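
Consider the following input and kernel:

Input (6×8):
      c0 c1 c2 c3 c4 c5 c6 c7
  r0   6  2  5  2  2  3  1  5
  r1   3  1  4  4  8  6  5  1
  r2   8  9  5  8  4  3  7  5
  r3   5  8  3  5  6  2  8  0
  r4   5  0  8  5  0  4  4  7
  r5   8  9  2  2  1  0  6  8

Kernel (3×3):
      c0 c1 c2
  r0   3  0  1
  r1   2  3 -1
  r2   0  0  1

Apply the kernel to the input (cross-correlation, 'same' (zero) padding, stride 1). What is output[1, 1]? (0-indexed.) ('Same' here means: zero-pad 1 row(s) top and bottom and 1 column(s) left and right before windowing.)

The receptive field on the zero-padded input at this output position is [6 2 5 / 3 1 4 / 8 9 5]. Elementwise product with the kernel and sum: 6·3 + 5·1 + 3·2 + 1·3 + 4·-1 + 5·1.

33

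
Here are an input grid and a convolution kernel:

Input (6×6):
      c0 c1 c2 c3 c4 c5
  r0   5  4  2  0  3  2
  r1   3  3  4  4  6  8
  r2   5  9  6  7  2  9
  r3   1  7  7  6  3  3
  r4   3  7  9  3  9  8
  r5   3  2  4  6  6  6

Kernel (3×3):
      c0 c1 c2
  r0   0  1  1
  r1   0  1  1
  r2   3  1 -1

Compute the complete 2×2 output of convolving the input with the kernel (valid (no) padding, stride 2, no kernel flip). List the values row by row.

31 36
36 39

Output[0,0]: The receptive field on the input at this output position is [5 4 2 / 3 3 4 / 5 9 6]. Elementwise product with the kernel and sum: 4·1 + 2·1 + 3·1 + 4·1 + 5·3 + 9·1 + 6·-1.
Output[0,1]: The receptive field on the input at this output position is [2 0 3 / 4 4 6 / 6 7 2]. Elementwise product with the kernel and sum: 0·1 + 3·1 + 4·1 + 6·1 + 6·3 + 7·1 + 2·-1.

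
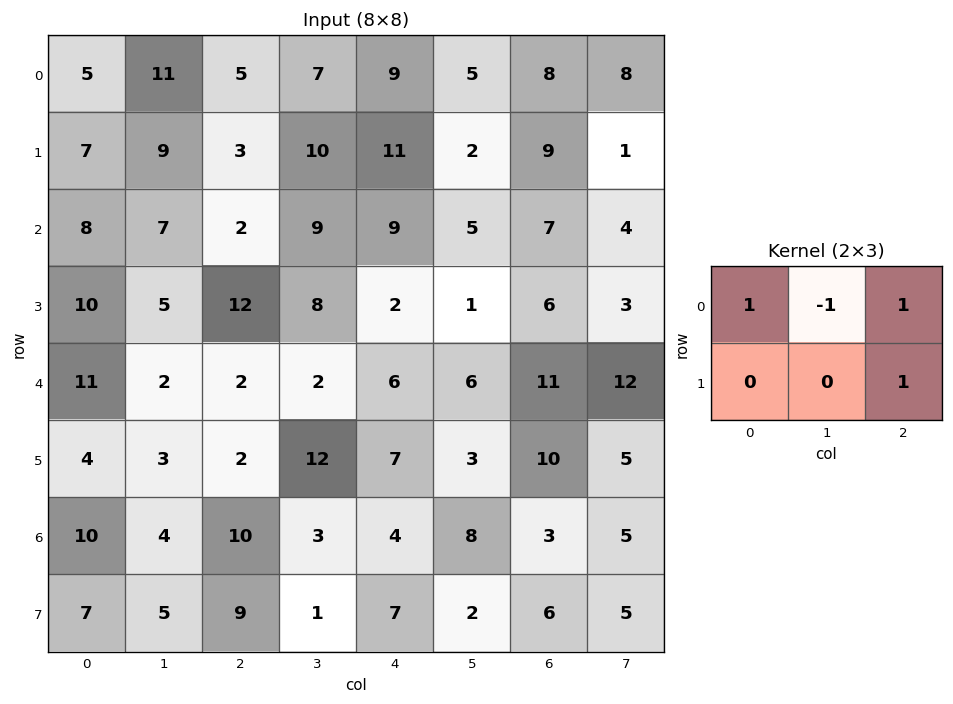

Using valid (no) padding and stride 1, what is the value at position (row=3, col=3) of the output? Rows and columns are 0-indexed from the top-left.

The receptive field on the input at this output position is [8 2 1 / 2 6 6]. Elementwise product with the kernel and sum: 8·1 + 2·-1 + 1·1 + 6·1.

13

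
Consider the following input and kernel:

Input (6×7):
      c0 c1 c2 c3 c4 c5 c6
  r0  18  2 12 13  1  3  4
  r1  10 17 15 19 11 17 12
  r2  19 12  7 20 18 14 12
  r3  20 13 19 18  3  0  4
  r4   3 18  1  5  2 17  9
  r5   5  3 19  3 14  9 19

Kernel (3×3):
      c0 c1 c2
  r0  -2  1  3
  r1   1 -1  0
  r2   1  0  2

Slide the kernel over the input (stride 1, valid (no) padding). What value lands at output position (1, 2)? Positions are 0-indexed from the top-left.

34

The receptive field on the input at this output position is [15 19 11 / 7 20 18 / 19 18 3]. Elementwise product with the kernel and sum: 15·-2 + 19·1 + 11·3 + 7·1 + 20·-1 + 19·1 + 3·2.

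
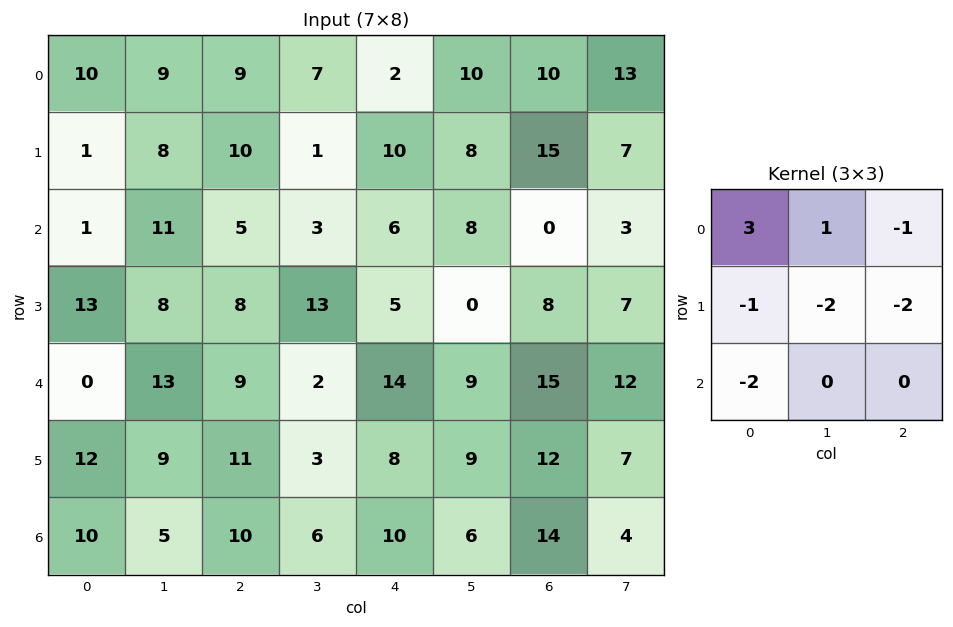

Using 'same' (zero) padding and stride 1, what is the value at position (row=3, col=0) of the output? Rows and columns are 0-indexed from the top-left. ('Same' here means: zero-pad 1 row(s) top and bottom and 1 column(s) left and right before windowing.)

-52

The receptive field on the zero-padded input at this output position is [0 1 11 / 0 13 8 / 0 0 13]. Elementwise product with the kernel and sum: 0·3 + 1·1 + 11·-1 + 0·-1 + 13·-2 + 8·-2 + 0·-2.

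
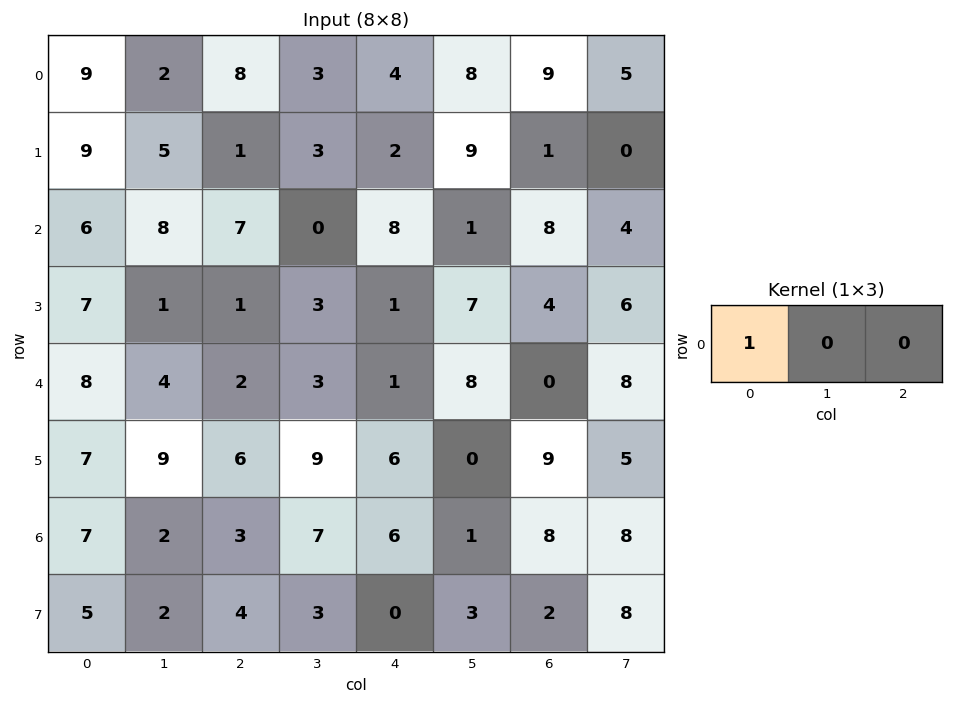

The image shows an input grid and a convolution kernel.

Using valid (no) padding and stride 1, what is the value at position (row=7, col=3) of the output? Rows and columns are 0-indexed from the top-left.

3

The receptive field on the input at this output position is [3 0 3]. Elementwise product with the kernel and sum: 3·1.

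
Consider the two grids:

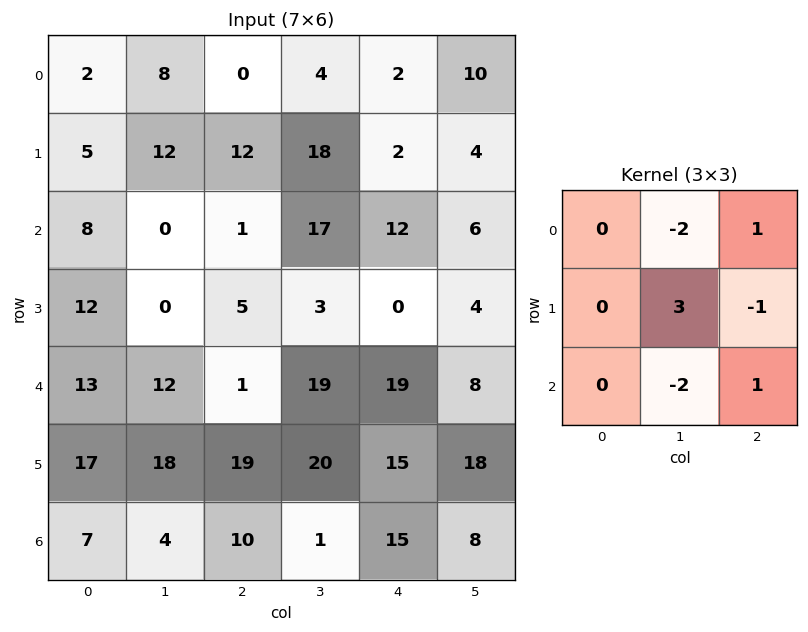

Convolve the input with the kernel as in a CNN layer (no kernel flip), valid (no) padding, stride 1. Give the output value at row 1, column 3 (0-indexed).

The receptive field on the input at this output position is [18 2 4 / 17 12 6 / 3 0 4]. Elementwise product with the kernel and sum: 2·-2 + 4·1 + 12·3 + 6·-1 + 0·-2 + 4·1.

34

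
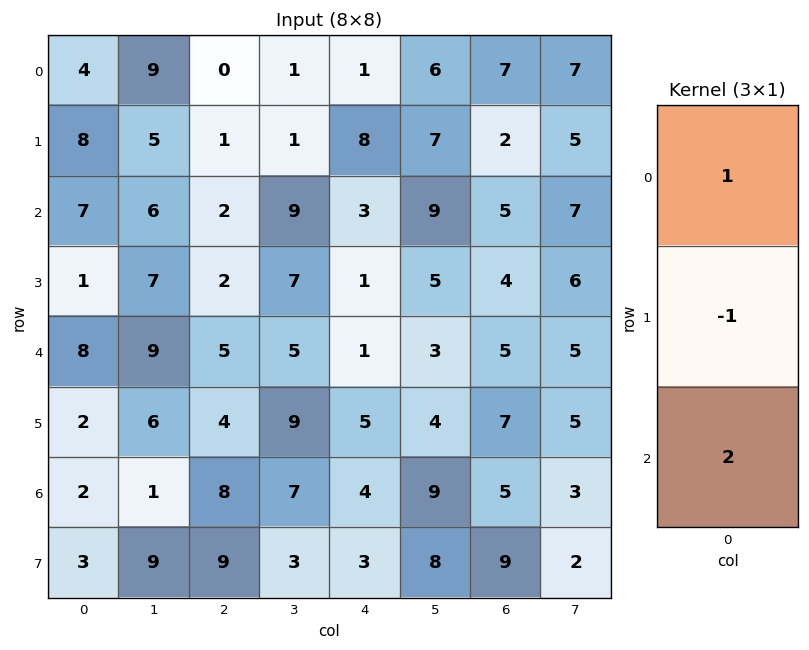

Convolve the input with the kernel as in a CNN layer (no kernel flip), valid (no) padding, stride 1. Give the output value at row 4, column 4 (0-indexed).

The receptive field on the input at this output position is [1 / 5 / 4]. Elementwise product with the kernel and sum: 1·1 + 5·-1 + 4·2.

4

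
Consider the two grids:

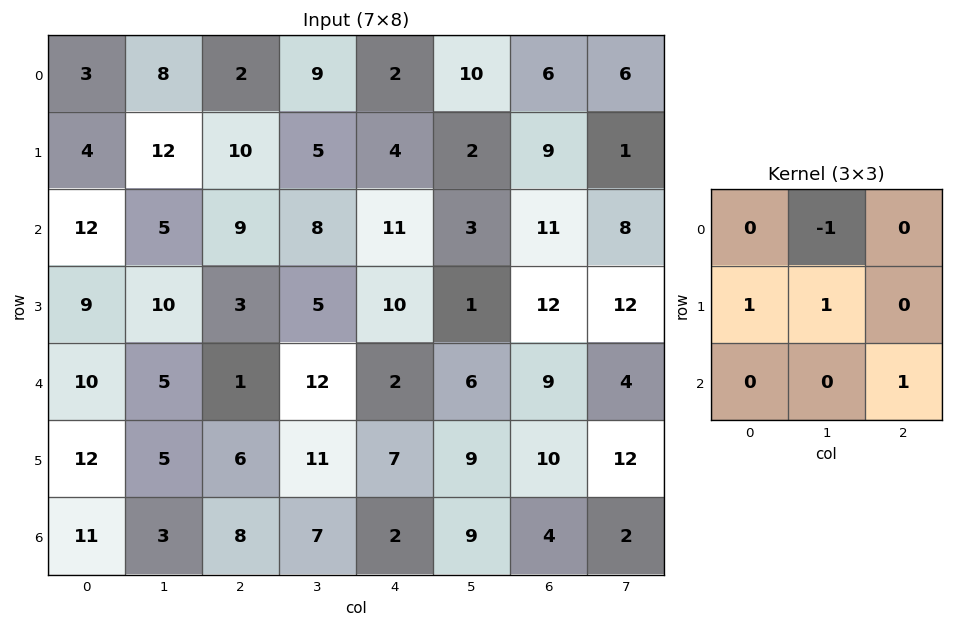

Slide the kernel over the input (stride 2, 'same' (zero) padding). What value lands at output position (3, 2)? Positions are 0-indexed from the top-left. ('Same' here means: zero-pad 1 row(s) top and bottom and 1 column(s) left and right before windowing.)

2

The receptive field on the zero-padded input at this output position is [11 7 9 / 7 2 9 / 0 0 0]. Elementwise product with the kernel and sum: 7·-1 + 7·1 + 2·1 + 0·1.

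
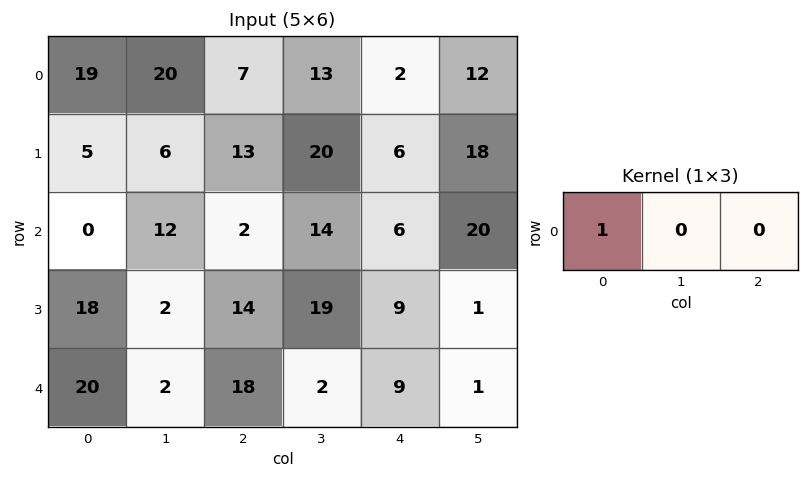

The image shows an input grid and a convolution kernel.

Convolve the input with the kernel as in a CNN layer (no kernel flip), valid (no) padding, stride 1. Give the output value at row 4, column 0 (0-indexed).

20

The receptive field on the input at this output position is [20 2 18]. Elementwise product with the kernel and sum: 20·1.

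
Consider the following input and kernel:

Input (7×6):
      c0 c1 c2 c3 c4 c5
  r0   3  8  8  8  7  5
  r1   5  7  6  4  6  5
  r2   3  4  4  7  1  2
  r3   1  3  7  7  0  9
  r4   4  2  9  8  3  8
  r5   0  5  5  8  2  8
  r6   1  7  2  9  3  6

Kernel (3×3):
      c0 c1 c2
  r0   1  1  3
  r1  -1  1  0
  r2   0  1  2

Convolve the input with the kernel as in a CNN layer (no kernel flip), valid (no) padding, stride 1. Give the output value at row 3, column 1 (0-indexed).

The receptive field on the input at this output position is [3 7 7 / 2 9 8 / 5 5 8]. Elementwise product with the kernel and sum: 3·1 + 7·1 + 7·3 + 2·-1 + 9·1 + 5·1 + 8·2.

59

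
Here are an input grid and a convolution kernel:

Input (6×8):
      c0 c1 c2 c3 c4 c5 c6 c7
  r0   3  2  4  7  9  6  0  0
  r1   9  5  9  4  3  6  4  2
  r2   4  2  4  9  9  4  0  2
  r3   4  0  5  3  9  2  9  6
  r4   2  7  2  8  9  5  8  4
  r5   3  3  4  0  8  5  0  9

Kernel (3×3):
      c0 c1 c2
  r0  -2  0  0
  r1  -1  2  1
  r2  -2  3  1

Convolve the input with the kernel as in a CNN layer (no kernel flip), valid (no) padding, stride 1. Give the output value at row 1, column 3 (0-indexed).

28

The receptive field on the input at this output position is [4 3 6 / 9 9 4 / 3 9 2]. Elementwise product with the kernel and sum: 4·-2 + 9·-1 + 9·2 + 4·1 + 3·-2 + 9·3 + 2·1.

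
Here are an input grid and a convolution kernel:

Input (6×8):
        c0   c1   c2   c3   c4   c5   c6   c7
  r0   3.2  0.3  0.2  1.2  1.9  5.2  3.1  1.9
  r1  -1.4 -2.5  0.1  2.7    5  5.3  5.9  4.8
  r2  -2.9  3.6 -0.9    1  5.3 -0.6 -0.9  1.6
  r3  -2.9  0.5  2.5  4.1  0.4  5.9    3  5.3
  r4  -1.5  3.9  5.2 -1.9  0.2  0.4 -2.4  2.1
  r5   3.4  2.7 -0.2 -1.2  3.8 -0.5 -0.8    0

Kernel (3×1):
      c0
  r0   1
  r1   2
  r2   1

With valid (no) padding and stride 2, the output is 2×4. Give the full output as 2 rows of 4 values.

-2.5 -0.5 17.2 14
-10.2 9.3 6.3 2.7

Output[0,0]: The receptive field on the input at this output position is [3.2 / -1.4 / -2.9]. Elementwise product with the kernel and sum: 3.2·1 + -1.4·2 + -2.9·1.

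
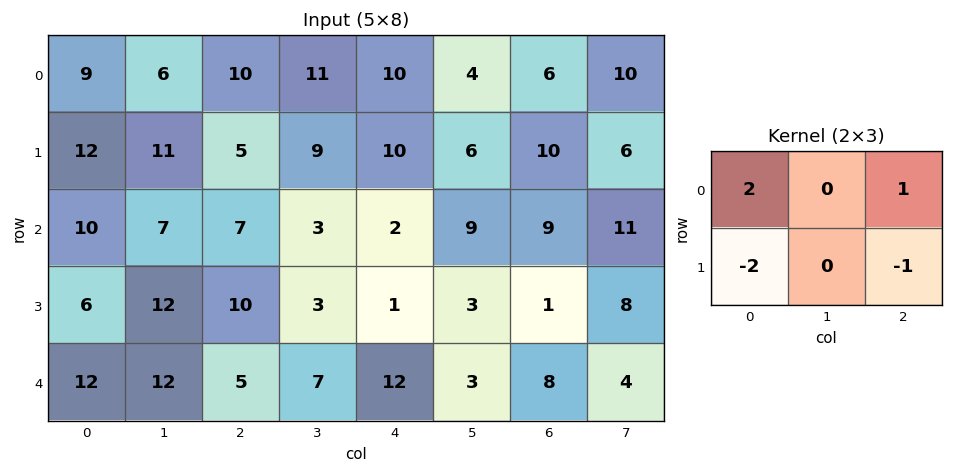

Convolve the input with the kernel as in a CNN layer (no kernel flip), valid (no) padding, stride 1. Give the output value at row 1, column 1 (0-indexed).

The receptive field on the input at this output position is [11 5 9 / 7 7 3]. Elementwise product with the kernel and sum: 11·2 + 9·1 + 7·-2 + 3·-1.

14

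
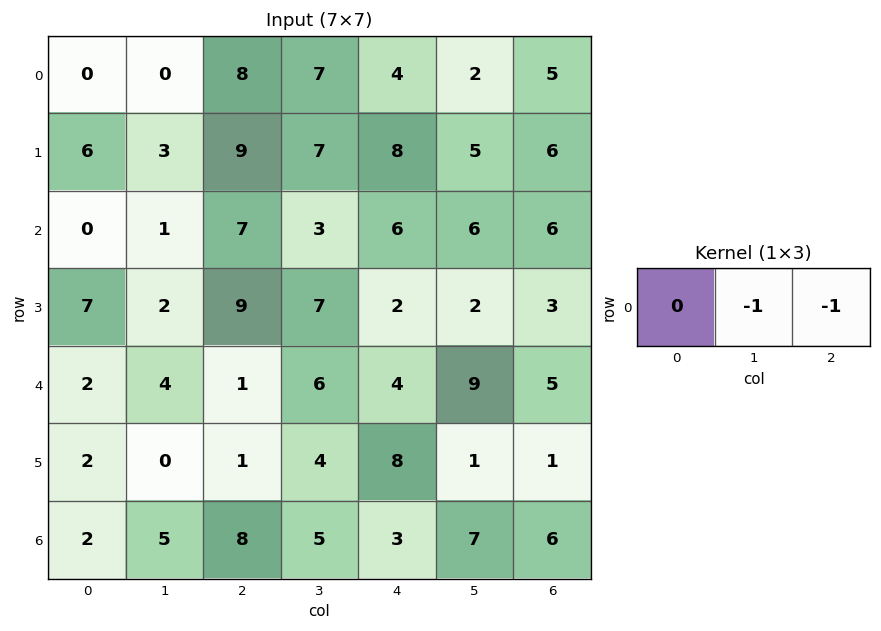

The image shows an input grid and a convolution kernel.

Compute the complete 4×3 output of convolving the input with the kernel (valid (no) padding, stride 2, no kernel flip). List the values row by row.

Output[0,0]: The receptive field on the input at this output position is [0 0 8]. Elementwise product with the kernel and sum: 0·-1 + 8·-1.

-8 -11 -7
-8 -9 -12
-5 -10 -14
-13 -8 -13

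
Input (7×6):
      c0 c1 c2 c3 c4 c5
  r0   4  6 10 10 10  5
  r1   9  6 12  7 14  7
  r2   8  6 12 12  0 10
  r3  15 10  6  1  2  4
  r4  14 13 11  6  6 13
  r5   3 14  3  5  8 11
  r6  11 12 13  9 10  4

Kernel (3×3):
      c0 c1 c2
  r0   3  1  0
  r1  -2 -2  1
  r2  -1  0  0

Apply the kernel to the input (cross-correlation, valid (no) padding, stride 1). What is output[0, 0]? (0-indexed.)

The receptive field on the input at this output position is [4 6 10 / 9 6 12 / 8 6 12]. Elementwise product with the kernel and sum: 4·3 + 6·1 + 9·-2 + 6·-2 + 12·1 + 8·-1.

-8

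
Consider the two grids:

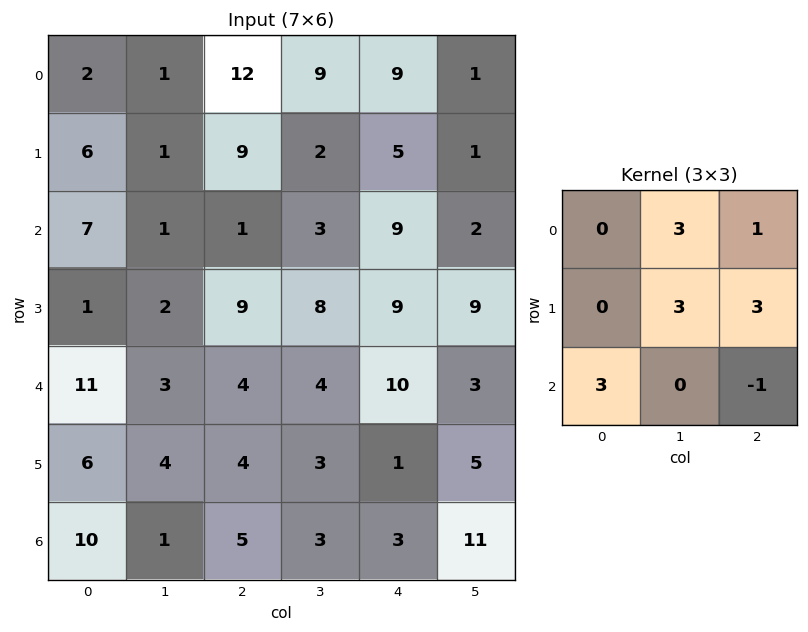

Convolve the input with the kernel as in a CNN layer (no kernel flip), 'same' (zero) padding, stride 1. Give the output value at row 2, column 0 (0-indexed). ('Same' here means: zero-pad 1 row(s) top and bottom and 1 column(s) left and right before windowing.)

41

The receptive field on the zero-padded input at this output position is [0 6 1 / 0 7 1 / 0 1 2]. Elementwise product with the kernel and sum: 6·3 + 1·1 + 7·3 + 1·3 + 0·3 + 2·-1.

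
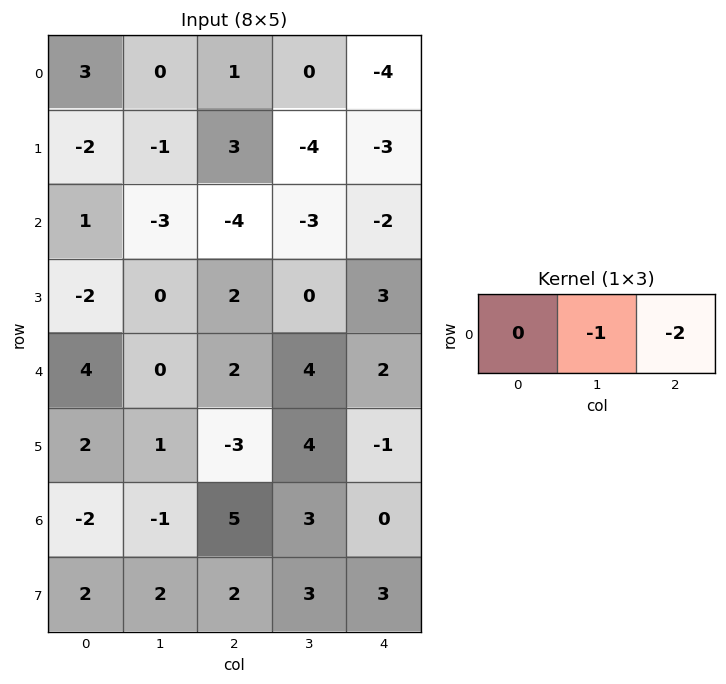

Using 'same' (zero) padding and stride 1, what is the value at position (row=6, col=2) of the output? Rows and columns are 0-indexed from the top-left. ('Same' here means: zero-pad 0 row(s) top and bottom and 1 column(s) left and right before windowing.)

The receptive field on the zero-padded input at this output position is [-1 5 3]. Elementwise product with the kernel and sum: 5·-1 + 3·-2.

-11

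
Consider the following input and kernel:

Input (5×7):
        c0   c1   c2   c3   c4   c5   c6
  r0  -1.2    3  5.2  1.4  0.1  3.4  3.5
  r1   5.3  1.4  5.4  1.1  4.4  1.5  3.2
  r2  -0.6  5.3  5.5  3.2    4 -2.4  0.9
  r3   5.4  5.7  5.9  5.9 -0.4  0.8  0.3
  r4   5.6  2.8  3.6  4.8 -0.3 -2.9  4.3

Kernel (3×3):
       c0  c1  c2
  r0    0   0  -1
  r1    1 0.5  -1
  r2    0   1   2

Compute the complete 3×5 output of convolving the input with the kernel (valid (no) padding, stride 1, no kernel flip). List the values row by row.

Output[0,0]: The receptive field on the input at this output position is [-1.2 3 5.2 / 5.3 1.4 5.4 / -0.6 5.3 5.5]. Elementwise product with the kernel and sum: 5.2·-1 + 5.3·1 + 1.4·0.5 + 5.4·-1 + 5.3·1 + 5.5·2.

11.7 13.5 12.65 -2.4 -2.15
8.65 21.45 3.8 7.3 0.1
6.85 12.75 9.45 1.2 4.5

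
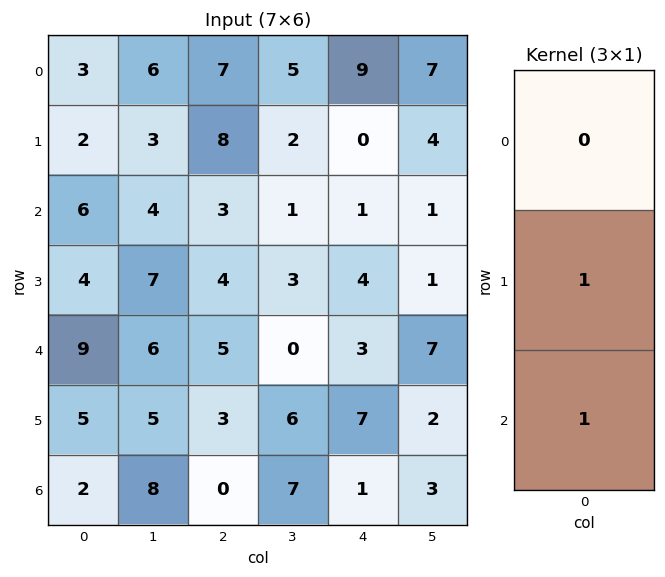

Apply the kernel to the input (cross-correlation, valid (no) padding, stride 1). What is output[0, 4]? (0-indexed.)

The receptive field on the input at this output position is [9 / 0 / 1]. Elementwise product with the kernel and sum: 0·1 + 1·1.

1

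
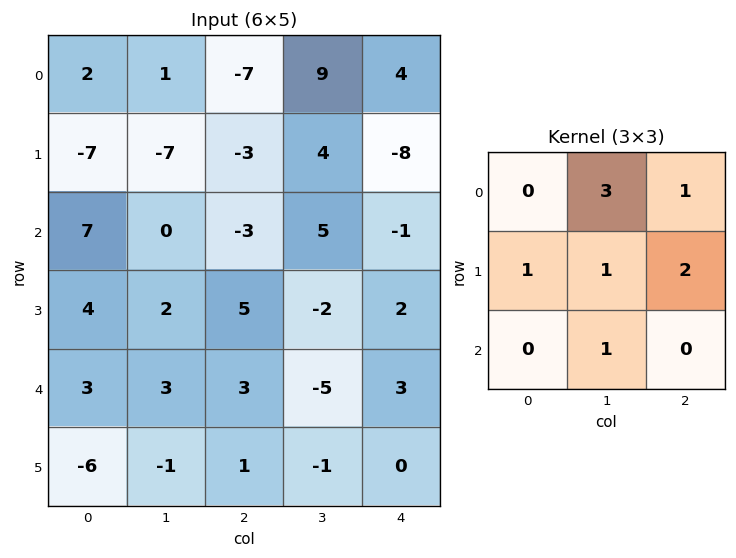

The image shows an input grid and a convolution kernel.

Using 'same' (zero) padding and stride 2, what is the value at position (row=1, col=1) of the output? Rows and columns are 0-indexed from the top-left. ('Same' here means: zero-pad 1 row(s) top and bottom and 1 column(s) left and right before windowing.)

The receptive field on the zero-padded input at this output position is [-7 -3 4 / 0 -3 5 / 2 5 -2]. Elementwise product with the kernel and sum: -3·3 + 4·1 + 0·1 + -3·1 + 5·2 + 5·1.

7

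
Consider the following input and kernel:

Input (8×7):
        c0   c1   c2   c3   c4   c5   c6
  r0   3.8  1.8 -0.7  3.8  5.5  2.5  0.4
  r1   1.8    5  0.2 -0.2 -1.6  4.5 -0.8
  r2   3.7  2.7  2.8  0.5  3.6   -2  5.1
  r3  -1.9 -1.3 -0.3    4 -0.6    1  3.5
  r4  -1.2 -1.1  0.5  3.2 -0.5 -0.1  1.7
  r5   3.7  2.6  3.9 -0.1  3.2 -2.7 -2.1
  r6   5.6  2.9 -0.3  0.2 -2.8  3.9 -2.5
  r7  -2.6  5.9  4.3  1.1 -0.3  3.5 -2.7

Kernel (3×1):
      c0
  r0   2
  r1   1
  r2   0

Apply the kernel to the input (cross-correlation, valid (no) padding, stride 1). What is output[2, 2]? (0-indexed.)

5.3

The receptive field on the input at this output position is [2.8 / -0.3 / 0.5]. Elementwise product with the kernel and sum: 2.8·2 + -0.3·1.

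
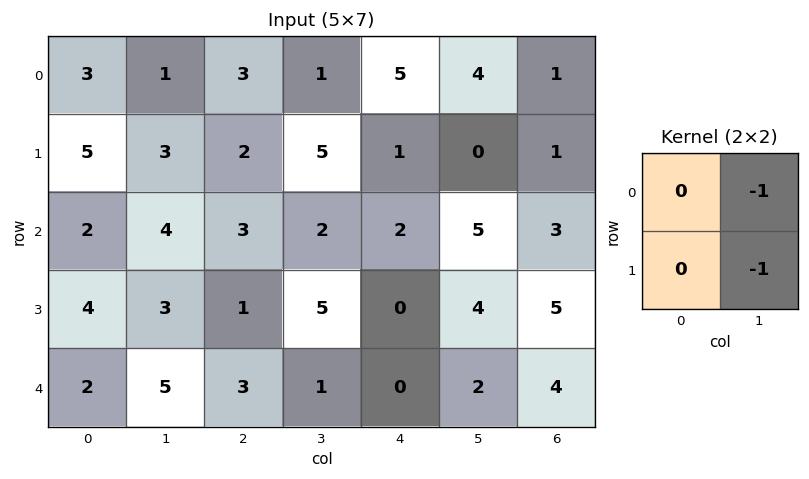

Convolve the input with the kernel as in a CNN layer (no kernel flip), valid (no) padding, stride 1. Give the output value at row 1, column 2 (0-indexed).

The receptive field on the input at this output position is [2 5 / 3 2]. Elementwise product with the kernel and sum: 5·-1 + 2·-1.

-7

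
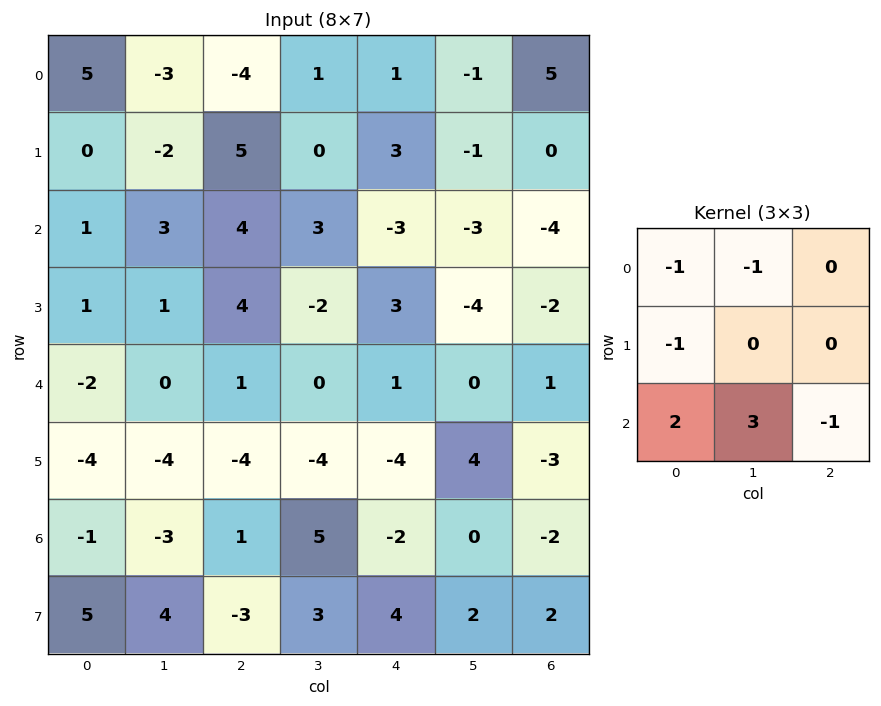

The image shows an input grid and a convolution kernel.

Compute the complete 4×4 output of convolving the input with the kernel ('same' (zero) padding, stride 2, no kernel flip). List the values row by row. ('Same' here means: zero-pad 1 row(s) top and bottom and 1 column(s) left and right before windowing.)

2 14 9 -1
2 10 3 -10
-9 -21 -25 5
15 7 19 9

Output[0,0]: The receptive field on the zero-padded input at this output position is [0 0 0 / 0 5 -3 / 0 0 -2]. Elementwise product with the kernel and sum: 0·-1 + 0·-1 + 0·-1 + 0·2 + 0·3 + -2·-1.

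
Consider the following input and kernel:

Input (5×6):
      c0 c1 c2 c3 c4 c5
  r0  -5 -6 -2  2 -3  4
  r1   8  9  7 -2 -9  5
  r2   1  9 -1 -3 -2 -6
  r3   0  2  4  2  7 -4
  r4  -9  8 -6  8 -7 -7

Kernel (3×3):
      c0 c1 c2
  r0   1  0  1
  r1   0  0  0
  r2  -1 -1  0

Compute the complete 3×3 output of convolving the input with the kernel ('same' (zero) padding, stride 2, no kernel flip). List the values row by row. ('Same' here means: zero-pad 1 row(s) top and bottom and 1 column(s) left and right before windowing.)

Output[0,0]: The receptive field on the zero-padded input at this output position is [0 0 0 / 0 -5 -6 / 0 8 9]. Elementwise product with the kernel and sum: 0·1 + 0·1 + 0·-1 + 8·-1.
Output[0,1]: The receptive field on the zero-padded input at this output position is [0 0 0 / -6 -2 2 / 9 7 -2]. Elementwise product with the kernel and sum: 0·1 + 0·1 + 9·-1 + 7·-1.

-8 -16 11
9 1 -6
2 4 -2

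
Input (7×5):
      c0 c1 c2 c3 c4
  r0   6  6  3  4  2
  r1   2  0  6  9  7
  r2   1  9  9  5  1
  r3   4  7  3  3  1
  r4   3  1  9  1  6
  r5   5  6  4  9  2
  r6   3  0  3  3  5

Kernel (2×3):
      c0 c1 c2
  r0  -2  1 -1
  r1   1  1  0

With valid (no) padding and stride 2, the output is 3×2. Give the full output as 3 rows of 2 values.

Output[0,0]: The receptive field on the input at this output position is [6 6 3 / 2 0 6]. Elementwise product with the kernel and sum: 6·-2 + 6·1 + 3·-1 + 2·1 + 0·1.
Output[0,1]: The receptive field on the input at this output position is [3 4 2 / 6 9 7]. Elementwise product with the kernel and sum: 3·-2 + 4·1 + 2·-1 + 6·1 + 9·1.

-7 11
9 -8
-3 -10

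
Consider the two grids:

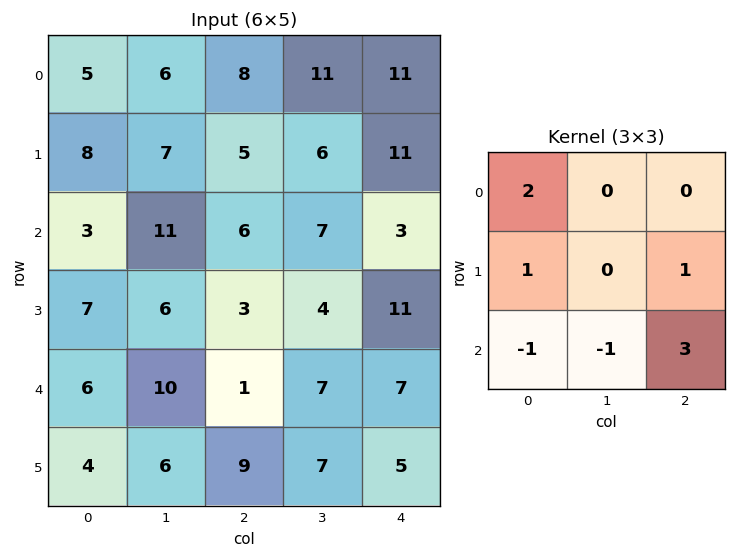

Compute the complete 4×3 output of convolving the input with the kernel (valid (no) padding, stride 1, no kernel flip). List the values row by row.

Output[0,0]: The receptive field on the input at this output position is [5 6 8 / 8 7 5 / 3 11 6]. Elementwise product with the kernel and sum: 5·2 + 8·1 + 5·1 + 3·-1 + 11·-1 + 6·3.
Output[0,1]: The receptive field on the input at this output position is [6 8 11 / 7 5 6 / 11 6 7]. Elementwise product with the kernel and sum: 6·2 + 7·1 + 6·1 + 11·-1 + 6·-1 + 7·3.

27 29 28
21 35 45
3 42 39
38 35 13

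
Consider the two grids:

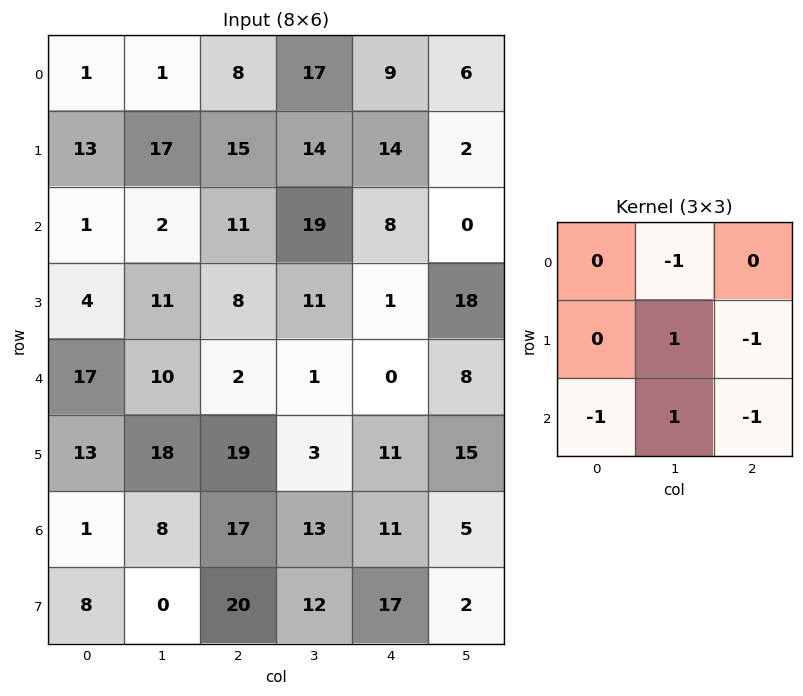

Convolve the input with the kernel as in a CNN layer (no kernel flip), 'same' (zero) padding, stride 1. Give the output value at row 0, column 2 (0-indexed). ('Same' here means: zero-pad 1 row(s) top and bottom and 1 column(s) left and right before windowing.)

The receptive field on the zero-padded input at this output position is [0 0 0 / 1 8 17 / 17 15 14]. Elementwise product with the kernel and sum: 0·-1 + 8·1 + 17·-1 + 17·-1 + 15·1 + 14·-1.

-25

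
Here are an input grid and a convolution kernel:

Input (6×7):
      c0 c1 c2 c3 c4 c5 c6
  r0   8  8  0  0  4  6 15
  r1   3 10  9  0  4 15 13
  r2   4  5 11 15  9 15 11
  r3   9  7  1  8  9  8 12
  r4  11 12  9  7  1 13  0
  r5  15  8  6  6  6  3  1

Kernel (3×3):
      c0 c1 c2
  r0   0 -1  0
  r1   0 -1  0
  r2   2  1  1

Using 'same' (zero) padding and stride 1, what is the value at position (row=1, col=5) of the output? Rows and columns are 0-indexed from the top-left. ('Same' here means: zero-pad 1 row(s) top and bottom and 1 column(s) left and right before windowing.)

The receptive field on the zero-padded input at this output position is [4 6 15 / 4 15 13 / 9 15 11]. Elementwise product with the kernel and sum: 6·-1 + 15·-1 + 9·2 + 15·1 + 11·1.

23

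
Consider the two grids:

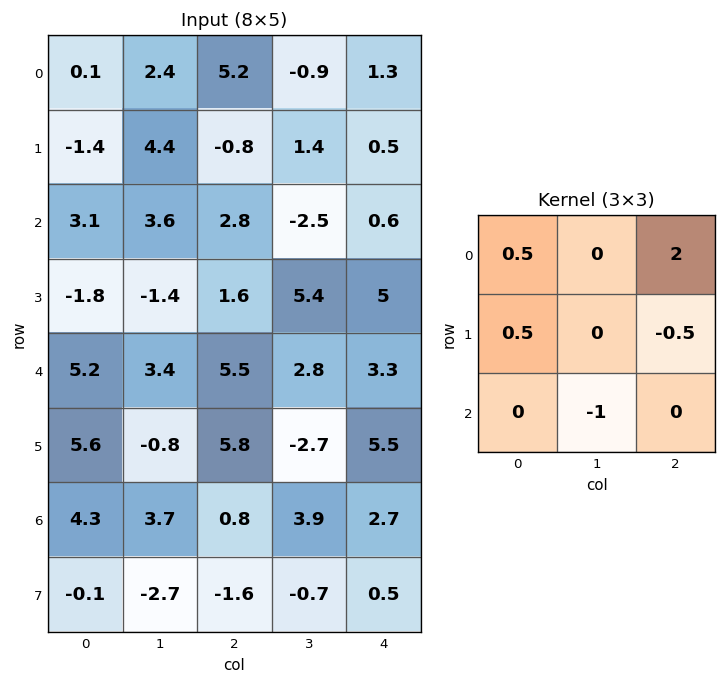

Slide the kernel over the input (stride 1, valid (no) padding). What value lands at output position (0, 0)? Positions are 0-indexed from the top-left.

6.55

The receptive field on the input at this output position is [0.1 2.4 5.2 / -1.4 4.4 -0.8 / 3.1 3.6 2.8]. Elementwise product with the kernel and sum: 0.1·0.5 + 5.2·2 + -1.4·0.5 + -0.8·-0.5 + 3.6·-1.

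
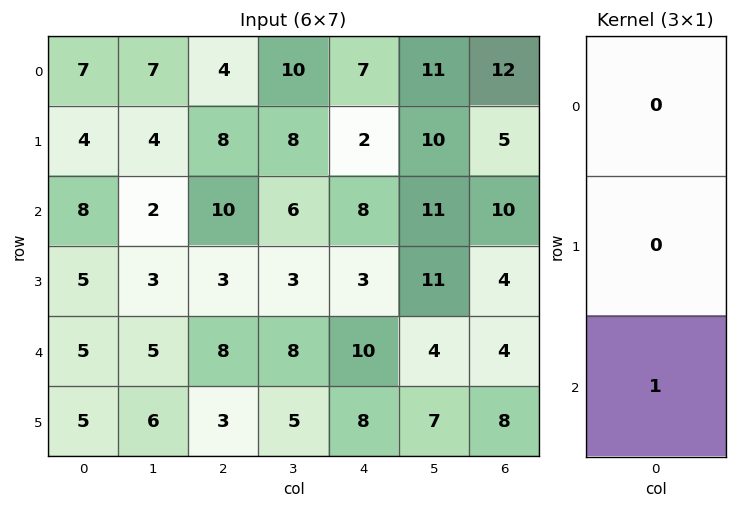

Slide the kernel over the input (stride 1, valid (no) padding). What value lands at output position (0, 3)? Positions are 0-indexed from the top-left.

The receptive field on the input at this output position is [10 / 8 / 6]. Elementwise product with the kernel and sum: 6·1.

6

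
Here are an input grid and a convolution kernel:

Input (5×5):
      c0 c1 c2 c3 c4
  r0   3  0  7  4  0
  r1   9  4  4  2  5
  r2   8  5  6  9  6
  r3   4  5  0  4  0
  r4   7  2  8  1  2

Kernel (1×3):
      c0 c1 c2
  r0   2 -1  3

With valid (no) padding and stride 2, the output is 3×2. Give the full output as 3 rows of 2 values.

27 10
29 21
36 21

Output[0,0]: The receptive field on the input at this output position is [3 0 7]. Elementwise product with the kernel and sum: 3·2 + 0·-1 + 7·3.
Output[0,1]: The receptive field on the input at this output position is [7 4 0]. Elementwise product with the kernel and sum: 7·2 + 4·-1 + 0·3.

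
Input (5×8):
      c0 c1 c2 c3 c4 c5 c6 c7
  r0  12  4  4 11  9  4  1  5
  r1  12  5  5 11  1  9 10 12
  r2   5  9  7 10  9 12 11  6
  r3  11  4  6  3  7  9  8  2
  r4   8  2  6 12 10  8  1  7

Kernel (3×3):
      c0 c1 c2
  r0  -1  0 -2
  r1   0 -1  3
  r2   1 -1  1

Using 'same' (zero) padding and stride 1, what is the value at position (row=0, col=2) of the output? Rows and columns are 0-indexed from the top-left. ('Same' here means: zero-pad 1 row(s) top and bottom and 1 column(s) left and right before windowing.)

The receptive field on the zero-padded input at this output position is [0 0 0 / 4 4 11 / 5 5 11]. Elementwise product with the kernel and sum: 0·-1 + 0·-2 + 4·-1 + 11·3 + 5·1 + 5·-1 + 11·1.

40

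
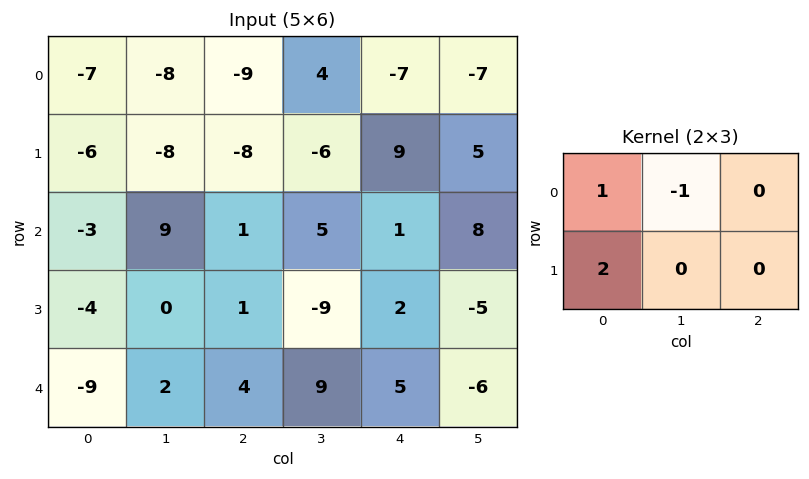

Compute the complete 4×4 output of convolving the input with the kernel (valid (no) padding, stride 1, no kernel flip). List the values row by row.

-11 -15 -29 -1
-4 18 0 -5
-20 8 -2 -14
-22 3 18 7

Output[0,0]: The receptive field on the input at this output position is [-7 -8 -9 / -6 -8 -8]. Elementwise product with the kernel and sum: -7·1 + -8·-1 + -6·2.
Output[0,1]: The receptive field on the input at this output position is [-8 -9 4 / -8 -8 -6]. Elementwise product with the kernel and sum: -8·1 + -9·-1 + -8·2.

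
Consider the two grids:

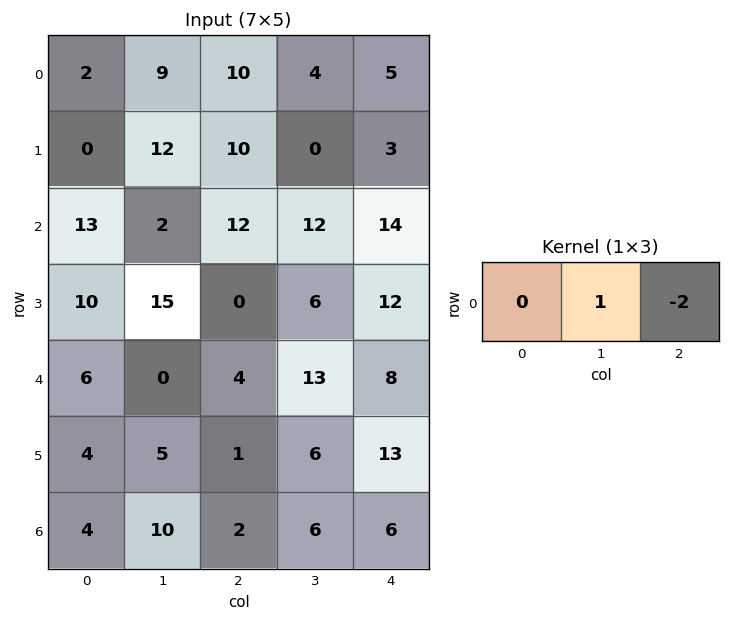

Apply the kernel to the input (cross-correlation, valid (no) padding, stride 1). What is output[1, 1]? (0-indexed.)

10

The receptive field on the input at this output position is [12 10 0]. Elementwise product with the kernel and sum: 10·1 + 0·-2.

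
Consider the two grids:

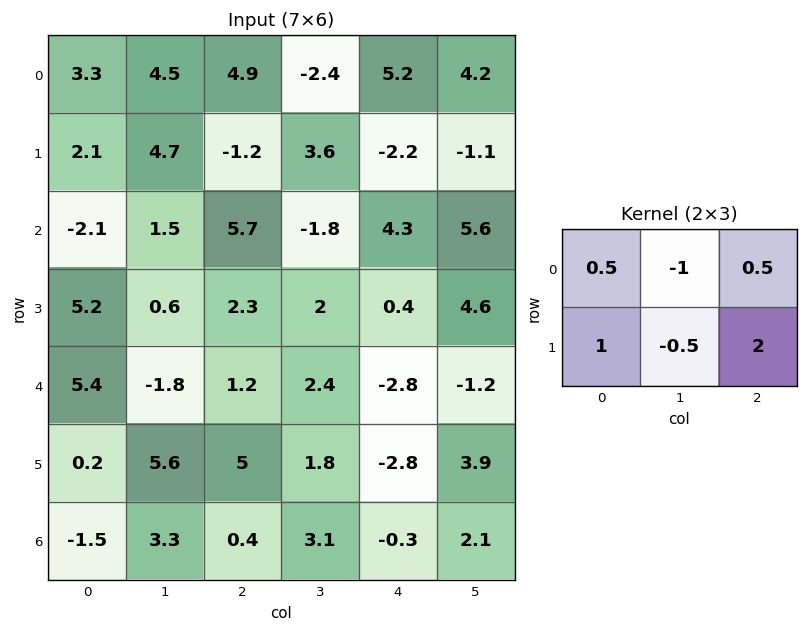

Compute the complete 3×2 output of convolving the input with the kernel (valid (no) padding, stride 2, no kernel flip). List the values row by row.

Output[0,0]: The receptive field on the input at this output position is [3.3 4.5 4.9 / 2.1 4.7 -1.2]. Elementwise product with the kernel and sum: 3.3·0.5 + 4.5·-1 + 4.9·0.5 + 2.1·1 + 4.7·-0.5 + -1.2·2.
Output[0,1]: The receptive field on the input at this output position is [4.9 -2.4 5.2 / -1.2 3.6 -2.2]. Elementwise product with the kernel and sum: 4.9·0.5 + -2.4·-1 + 5.2·0.5 + -1.2·1 + 3.6·-0.5 + -2.2·2.

-3.05 0.05
9.8 8.9
12.5 -4.7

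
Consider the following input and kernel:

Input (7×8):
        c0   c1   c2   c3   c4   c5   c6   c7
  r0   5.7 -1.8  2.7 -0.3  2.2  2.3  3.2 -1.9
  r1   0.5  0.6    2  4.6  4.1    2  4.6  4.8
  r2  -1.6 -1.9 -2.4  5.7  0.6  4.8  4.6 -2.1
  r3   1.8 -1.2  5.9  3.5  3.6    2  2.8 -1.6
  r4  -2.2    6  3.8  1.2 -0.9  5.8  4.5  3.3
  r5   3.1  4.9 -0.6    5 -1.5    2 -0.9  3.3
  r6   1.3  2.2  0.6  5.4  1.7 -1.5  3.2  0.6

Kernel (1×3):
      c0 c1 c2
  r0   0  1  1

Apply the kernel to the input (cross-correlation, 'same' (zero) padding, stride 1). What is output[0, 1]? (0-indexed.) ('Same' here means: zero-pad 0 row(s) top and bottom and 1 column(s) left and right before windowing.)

0.9

The receptive field on the zero-padded input at this output position is [5.7 -1.8 2.7]. Elementwise product with the kernel and sum: -1.8·1 + 2.7·1.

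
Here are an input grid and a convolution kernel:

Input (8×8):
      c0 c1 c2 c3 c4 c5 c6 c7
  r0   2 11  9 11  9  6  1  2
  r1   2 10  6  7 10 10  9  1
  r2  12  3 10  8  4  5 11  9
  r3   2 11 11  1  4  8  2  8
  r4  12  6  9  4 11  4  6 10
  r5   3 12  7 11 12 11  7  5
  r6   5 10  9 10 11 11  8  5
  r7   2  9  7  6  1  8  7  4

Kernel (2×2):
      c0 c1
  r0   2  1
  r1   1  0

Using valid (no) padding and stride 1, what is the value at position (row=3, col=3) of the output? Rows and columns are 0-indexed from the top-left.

The receptive field on the input at this output position is [1 4 / 4 11]. Elementwise product with the kernel and sum: 1·2 + 4·1 + 4·1.

10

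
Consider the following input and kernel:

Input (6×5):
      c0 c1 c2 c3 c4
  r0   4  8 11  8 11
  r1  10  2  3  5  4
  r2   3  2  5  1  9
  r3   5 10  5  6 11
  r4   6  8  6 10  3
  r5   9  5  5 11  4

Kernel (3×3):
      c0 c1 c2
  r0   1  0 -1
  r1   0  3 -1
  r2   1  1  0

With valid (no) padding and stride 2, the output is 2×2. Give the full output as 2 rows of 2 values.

1 17
37 19

Output[0,0]: The receptive field on the input at this output position is [4 8 11 / 10 2 3 / 3 2 5]. Elementwise product with the kernel and sum: 4·1 + 11·-1 + 2·3 + 3·-1 + 3·1 + 2·1.
Output[0,1]: The receptive field on the input at this output position is [11 8 11 / 3 5 4 / 5 1 9]. Elementwise product with the kernel and sum: 11·1 + 11·-1 + 5·3 + 4·-1 + 5·1 + 1·1.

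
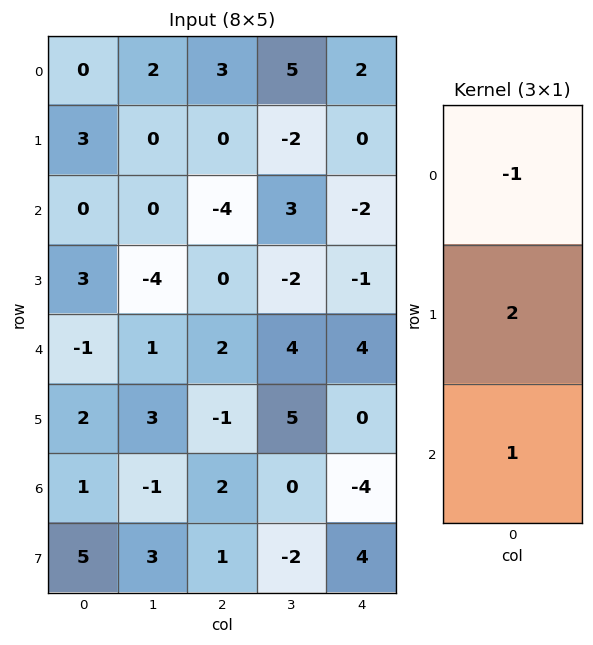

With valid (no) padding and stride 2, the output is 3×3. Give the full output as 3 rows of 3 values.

6 -7 -4
5 6 4
6 -2 -8

Output[0,0]: The receptive field on the input at this output position is [0 / 3 / 0]. Elementwise product with the kernel and sum: 0·-1 + 3·2 + 0·1.
Output[0,1]: The receptive field on the input at this output position is [3 / 0 / -4]. Elementwise product with the kernel and sum: 3·-1 + 0·2 + -4·1.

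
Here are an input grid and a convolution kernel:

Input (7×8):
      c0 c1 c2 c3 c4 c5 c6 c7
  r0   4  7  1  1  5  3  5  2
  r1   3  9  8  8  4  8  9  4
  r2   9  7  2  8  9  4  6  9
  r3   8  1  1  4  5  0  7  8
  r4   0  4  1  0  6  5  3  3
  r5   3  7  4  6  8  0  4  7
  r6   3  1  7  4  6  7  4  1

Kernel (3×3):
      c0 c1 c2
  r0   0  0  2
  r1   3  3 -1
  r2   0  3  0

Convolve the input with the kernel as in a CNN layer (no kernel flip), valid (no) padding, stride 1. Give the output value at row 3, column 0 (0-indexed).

34

The receptive field on the input at this output position is [8 1 1 / 0 4 1 / 3 7 4]. Elementwise product with the kernel and sum: 1·2 + 0·3 + 4·3 + 1·-1 + 7·3.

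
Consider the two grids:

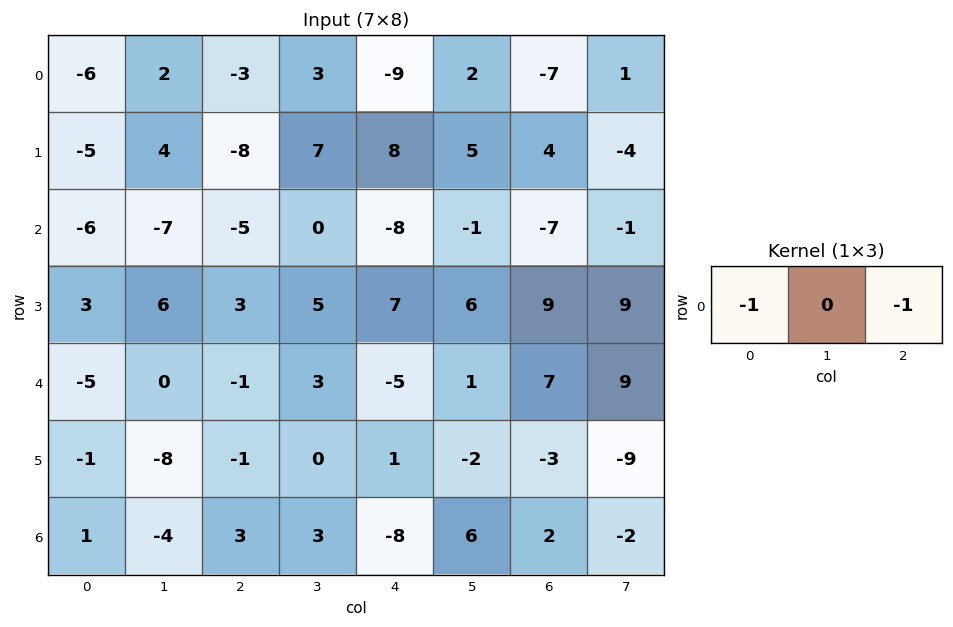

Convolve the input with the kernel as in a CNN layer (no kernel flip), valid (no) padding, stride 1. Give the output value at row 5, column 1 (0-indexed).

The receptive field on the input at this output position is [-8 -1 0]. Elementwise product with the kernel and sum: -8·-1 + 0·-1.

8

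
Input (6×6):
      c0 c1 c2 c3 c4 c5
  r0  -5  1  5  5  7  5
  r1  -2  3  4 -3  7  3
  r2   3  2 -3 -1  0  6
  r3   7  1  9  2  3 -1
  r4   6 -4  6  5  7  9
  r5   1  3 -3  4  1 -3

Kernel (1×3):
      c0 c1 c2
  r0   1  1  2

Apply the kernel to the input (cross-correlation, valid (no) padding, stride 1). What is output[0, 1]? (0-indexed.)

16

The receptive field on the input at this output position is [1 5 5]. Elementwise product with the kernel and sum: 1·1 + 5·1 + 5·2.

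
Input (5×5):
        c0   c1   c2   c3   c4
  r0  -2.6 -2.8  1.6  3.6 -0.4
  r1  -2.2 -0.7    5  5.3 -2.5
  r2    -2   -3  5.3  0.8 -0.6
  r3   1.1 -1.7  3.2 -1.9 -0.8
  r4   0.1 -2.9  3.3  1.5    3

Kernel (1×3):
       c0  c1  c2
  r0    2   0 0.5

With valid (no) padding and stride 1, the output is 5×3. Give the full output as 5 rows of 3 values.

Output[0,0]: The receptive field on the input at this output position is [-2.6 -2.8 1.6]. Elementwise product with the kernel and sum: -2.6·2 + 1.6·0.5.
Output[0,1]: The receptive field on the input at this output position is [-2.8 1.6 3.6]. Elementwise product with the kernel and sum: -2.8·2 + 3.6·0.5.

-4.4 -3.8 3
-1.9 1.25 8.75
-1.35 -5.6 10.3
3.8 -4.35 6
1.85 -5.05 8.1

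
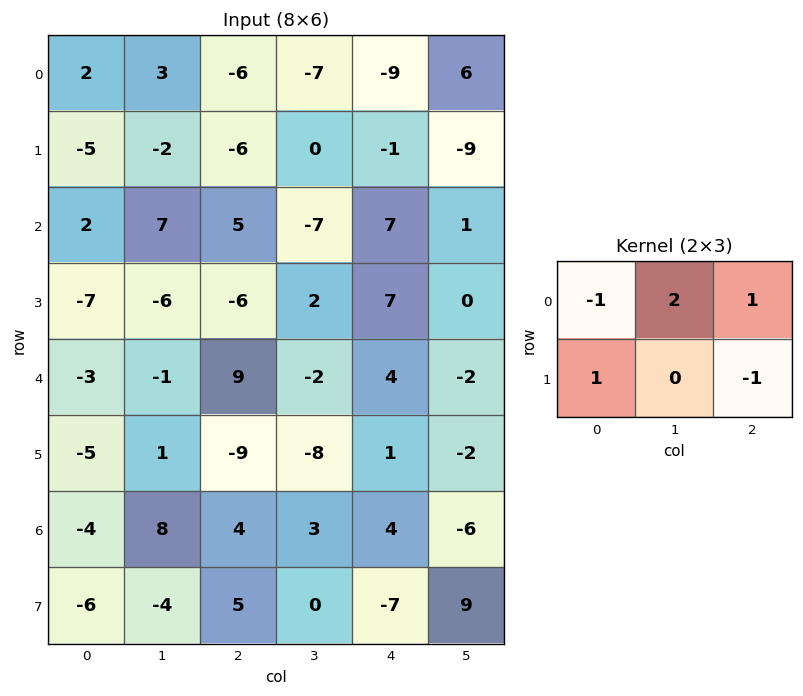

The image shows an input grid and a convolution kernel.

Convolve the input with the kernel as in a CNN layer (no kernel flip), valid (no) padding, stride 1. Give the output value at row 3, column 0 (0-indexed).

The receptive field on the input at this output position is [-7 -6 -6 / -3 -1 9]. Elementwise product with the kernel and sum: -7·-1 + -6·2 + -6·1 + -3·1 + 9·-1.

-23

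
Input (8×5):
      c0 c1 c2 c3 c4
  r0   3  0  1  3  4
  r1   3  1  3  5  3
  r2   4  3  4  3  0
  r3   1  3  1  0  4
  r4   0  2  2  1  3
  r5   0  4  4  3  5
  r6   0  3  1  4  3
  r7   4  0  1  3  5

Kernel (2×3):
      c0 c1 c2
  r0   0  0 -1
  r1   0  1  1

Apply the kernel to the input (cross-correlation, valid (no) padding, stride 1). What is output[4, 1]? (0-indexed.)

The receptive field on the input at this output position is [2 2 1 / 4 4 3]. Elementwise product with the kernel and sum: 1·-1 + 4·1 + 3·1.

6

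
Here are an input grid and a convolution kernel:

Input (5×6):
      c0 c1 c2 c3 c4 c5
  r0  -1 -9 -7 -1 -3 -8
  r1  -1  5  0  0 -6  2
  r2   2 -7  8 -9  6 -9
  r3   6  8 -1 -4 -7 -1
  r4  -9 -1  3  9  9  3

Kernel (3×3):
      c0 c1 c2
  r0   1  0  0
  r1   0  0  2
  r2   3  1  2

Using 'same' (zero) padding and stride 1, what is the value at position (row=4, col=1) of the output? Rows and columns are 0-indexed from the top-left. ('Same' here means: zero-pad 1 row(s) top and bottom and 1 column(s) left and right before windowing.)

The receptive field on the zero-padded input at this output position is [6 8 -1 / -9 -1 3 / 0 0 0]. Elementwise product with the kernel and sum: 6·1 + 3·2 + 0·3 + 0·1 + 0·2.

12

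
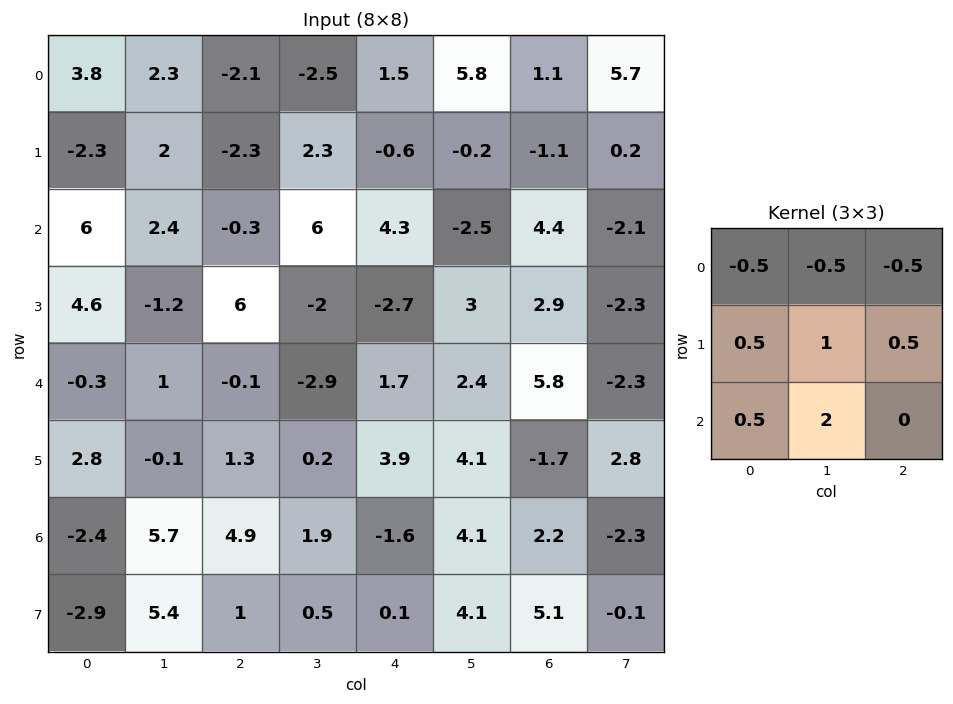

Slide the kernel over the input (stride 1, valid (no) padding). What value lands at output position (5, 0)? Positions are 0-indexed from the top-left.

The receptive field on the input at this output position is [2.8 -0.1 1.3 / -2.4 5.7 4.9 / -2.9 5.4 1]. Elementwise product with the kernel and sum: 2.8·-0.5 + -0.1·-0.5 + 1.3·-0.5 + -2.4·0.5 + 5.7·1 + 4.9·0.5 + -2.9·0.5 + 5.4·2.

14.3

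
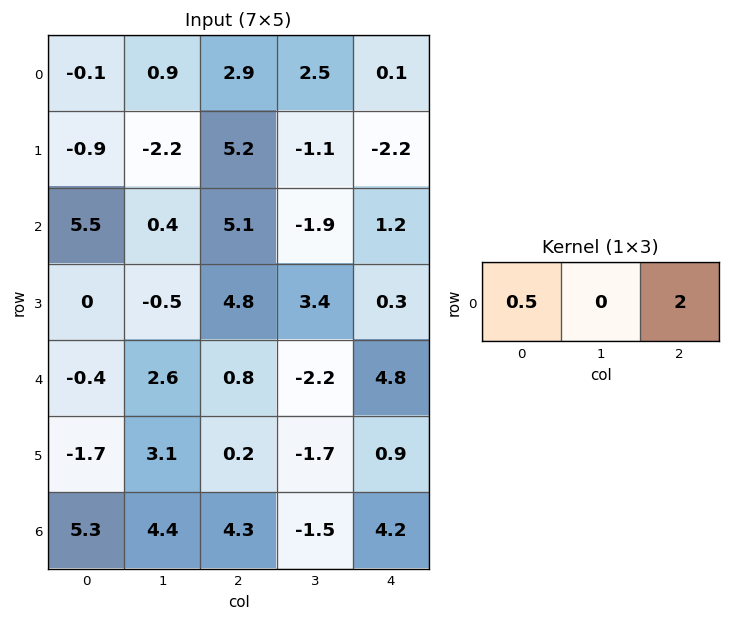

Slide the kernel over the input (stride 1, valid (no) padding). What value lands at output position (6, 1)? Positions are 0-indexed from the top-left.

The receptive field on the input at this output position is [4.4 4.3 -1.5]. Elementwise product with the kernel and sum: 4.4·0.5 + -1.5·2.

-0.8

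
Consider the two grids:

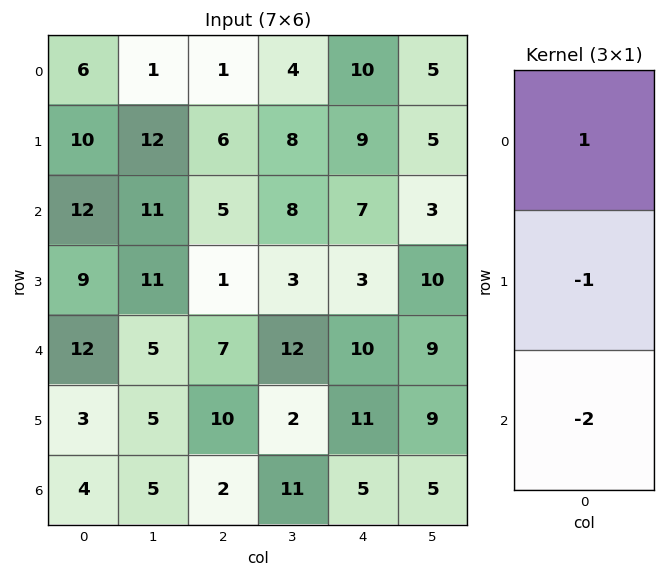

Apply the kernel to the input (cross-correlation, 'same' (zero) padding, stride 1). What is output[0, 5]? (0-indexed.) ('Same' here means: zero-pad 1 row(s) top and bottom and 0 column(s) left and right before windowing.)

-15

The receptive field on the zero-padded input at this output position is [0 / 5 / 5]. Elementwise product with the kernel and sum: 0·1 + 5·-1 + 5·-2.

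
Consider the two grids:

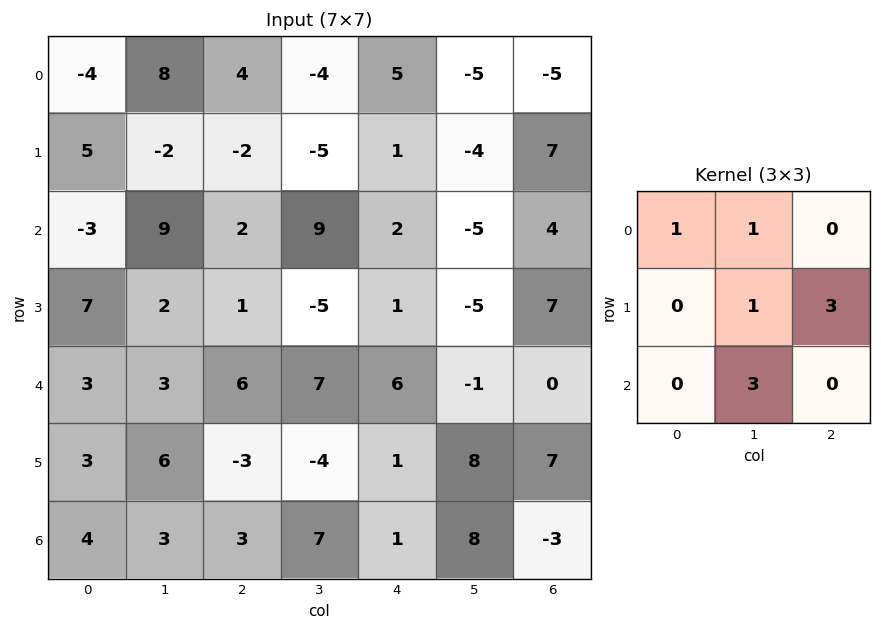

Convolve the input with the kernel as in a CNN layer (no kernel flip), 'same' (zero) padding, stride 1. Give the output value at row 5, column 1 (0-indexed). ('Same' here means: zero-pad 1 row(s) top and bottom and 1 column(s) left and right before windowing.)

The receptive field on the zero-padded input at this output position is [3 3 6 / 3 6 -3 / 4 3 3]. Elementwise product with the kernel and sum: 3·1 + 3·1 + 6·1 + -3·3 + 3·3.

12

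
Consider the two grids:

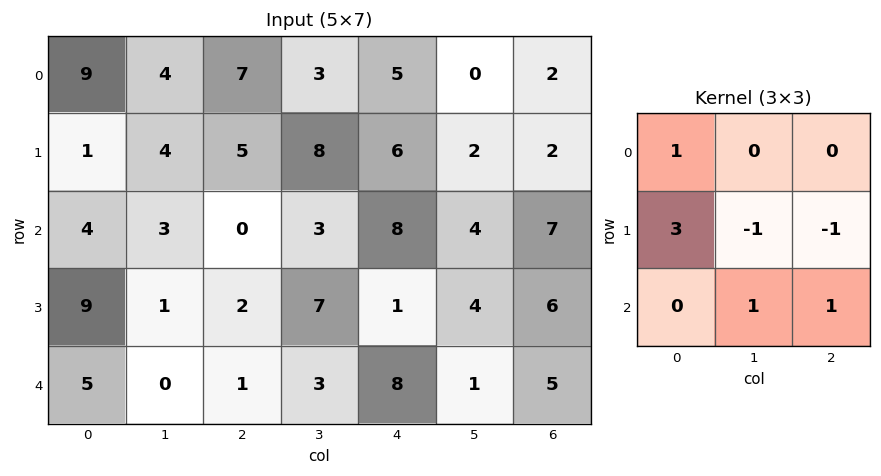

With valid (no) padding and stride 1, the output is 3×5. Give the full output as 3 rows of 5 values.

Output[0,0]: The receptive field on the input at this output position is [9 4 7 / 1 4 5 / 4 3 0]. Elementwise product with the kernel and sum: 9·1 + 1·3 + 4·-1 + 5·-1 + 3·1 + 0·1.

6 6 19 31 30
13 19 2 10 29
29 1 9 28 7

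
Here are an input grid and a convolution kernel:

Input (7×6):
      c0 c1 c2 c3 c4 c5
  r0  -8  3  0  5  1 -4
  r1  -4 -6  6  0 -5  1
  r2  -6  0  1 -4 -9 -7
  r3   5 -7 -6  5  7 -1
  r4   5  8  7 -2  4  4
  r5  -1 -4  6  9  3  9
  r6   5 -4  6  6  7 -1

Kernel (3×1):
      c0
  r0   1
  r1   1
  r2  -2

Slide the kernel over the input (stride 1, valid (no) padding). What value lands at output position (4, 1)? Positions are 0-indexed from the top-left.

The receptive field on the input at this output position is [8 / -4 / -4]. Elementwise product with the kernel and sum: 8·1 + -4·1 + -4·-2.

12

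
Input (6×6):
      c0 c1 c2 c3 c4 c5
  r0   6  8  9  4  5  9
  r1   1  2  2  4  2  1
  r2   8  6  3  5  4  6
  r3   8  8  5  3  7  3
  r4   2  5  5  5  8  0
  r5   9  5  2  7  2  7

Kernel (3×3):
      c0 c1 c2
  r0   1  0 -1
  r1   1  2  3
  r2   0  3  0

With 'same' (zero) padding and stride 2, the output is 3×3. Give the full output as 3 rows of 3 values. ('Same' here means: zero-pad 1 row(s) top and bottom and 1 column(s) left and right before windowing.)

Output[0,0]: The receptive field on the zero-padded input at this output position is [0 0 0 / 0 6 8 / 0 1 2]. Elementwise product with the kernel and sum: 0·1 + 0·-1 + 0·1 + 6·2 + 8·3 + 1·3.

39 44 47
56 40 55
38 41 27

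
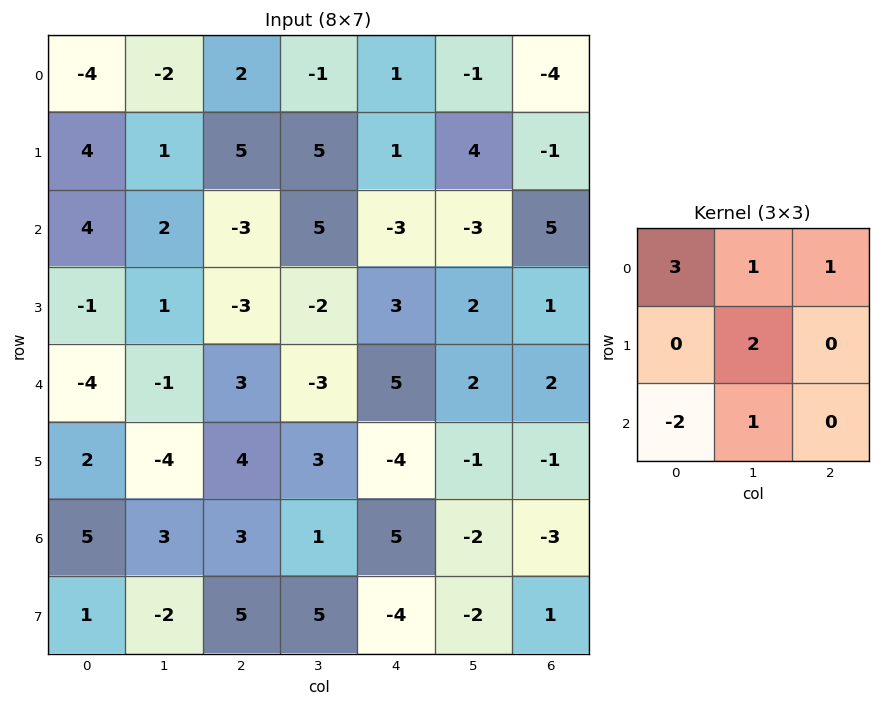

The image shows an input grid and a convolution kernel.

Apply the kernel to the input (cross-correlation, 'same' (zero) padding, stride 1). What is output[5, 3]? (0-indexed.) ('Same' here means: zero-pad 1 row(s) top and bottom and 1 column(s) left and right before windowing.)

The receptive field on the zero-padded input at this output position is [3 -3 5 / 4 3 -4 / 3 1 5]. Elementwise product with the kernel and sum: 3·3 + -3·1 + 5·1 + 3·2 + 3·-2 + 1·1.

12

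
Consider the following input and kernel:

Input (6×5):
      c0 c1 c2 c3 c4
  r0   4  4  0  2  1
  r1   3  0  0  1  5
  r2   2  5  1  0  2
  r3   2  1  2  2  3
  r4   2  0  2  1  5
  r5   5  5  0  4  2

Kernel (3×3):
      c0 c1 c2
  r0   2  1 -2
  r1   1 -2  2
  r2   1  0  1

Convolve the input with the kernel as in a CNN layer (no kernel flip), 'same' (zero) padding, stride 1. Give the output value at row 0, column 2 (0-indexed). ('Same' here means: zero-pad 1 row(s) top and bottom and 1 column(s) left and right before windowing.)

9

The receptive field on the zero-padded input at this output position is [0 0 0 / 4 0 2 / 0 0 1]. Elementwise product with the kernel and sum: 0·2 + 0·1 + 0·-2 + 4·1 + 0·-2 + 2·2 + 0·1 + 1·1.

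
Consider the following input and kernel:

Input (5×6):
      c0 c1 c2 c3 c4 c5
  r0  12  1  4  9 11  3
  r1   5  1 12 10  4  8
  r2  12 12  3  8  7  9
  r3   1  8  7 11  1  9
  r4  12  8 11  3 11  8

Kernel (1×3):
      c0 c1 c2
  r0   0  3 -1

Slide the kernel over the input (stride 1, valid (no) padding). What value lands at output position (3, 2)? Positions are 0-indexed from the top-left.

32

The receptive field on the input at this output position is [7 11 1]. Elementwise product with the kernel and sum: 11·3 + 1·-1.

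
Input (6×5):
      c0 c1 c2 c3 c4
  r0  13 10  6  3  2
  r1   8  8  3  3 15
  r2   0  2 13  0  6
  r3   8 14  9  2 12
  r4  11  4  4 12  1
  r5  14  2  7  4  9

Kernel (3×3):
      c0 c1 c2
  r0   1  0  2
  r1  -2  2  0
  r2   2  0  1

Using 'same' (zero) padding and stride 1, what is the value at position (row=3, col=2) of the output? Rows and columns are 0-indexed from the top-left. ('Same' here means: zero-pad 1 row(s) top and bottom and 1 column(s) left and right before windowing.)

12

The receptive field on the zero-padded input at this output position is [2 13 0 / 14 9 2 / 4 4 12]. Elementwise product with the kernel and sum: 2·1 + 0·2 + 14·-2 + 9·2 + 4·2 + 12·1.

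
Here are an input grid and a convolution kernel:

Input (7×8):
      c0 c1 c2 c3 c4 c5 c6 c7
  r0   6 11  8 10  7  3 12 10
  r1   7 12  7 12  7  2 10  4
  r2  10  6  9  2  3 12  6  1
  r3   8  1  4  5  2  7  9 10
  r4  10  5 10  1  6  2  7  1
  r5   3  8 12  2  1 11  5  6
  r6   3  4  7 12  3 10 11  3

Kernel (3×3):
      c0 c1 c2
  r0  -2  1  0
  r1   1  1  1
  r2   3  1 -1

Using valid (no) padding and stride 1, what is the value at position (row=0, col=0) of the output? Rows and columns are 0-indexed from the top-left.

The receptive field on the input at this output position is [6 11 8 / 7 12 7 / 10 6 9]. Elementwise product with the kernel and sum: 6·-2 + 11·1 + 7·1 + 12·1 + 7·1 + 10·3 + 6·1 + 9·-1.

52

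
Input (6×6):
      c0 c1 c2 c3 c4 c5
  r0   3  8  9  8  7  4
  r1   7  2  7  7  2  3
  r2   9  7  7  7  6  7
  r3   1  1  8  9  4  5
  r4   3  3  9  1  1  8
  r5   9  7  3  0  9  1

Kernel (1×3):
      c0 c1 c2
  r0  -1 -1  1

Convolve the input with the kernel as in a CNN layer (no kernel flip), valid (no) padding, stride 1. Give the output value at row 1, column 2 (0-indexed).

The receptive field on the input at this output position is [7 7 2]. Elementwise product with the kernel and sum: 7·-1 + 7·-1 + 2·1.

-12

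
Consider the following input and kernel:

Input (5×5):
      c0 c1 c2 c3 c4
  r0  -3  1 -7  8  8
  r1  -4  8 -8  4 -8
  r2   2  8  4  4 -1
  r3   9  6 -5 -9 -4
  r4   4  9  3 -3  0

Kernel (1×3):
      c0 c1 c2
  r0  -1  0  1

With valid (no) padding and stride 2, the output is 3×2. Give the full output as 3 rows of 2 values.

-4 15
2 -5
-1 -3

Output[0,0]: The receptive field on the input at this output position is [-3 1 -7]. Elementwise product with the kernel and sum: -3·-1 + -7·1.
Output[0,1]: The receptive field on the input at this output position is [-7 8 8]. Elementwise product with the kernel and sum: -7·-1 + 8·1.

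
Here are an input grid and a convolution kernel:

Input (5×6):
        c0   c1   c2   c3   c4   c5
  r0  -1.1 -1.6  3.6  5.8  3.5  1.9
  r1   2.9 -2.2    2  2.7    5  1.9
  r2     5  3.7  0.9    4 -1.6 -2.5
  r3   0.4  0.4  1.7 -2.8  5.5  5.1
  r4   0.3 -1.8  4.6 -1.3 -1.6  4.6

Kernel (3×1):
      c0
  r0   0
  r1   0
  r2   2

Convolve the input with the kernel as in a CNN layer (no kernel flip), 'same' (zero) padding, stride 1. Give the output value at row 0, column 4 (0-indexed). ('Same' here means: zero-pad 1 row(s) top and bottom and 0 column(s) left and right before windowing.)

The receptive field on the zero-padded input at this output position is [0 / 3.5 / 5]. Elementwise product with the kernel and sum: 5·2.

10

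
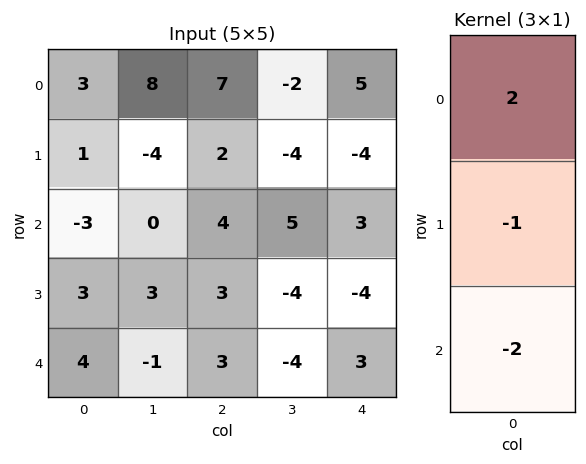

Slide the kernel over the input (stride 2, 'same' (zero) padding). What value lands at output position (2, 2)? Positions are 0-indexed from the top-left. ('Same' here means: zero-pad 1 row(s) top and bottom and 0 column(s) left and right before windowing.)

-11

The receptive field on the zero-padded input at this output position is [-4 / 3 / 0]. Elementwise product with the kernel and sum: -4·2 + 3·-1 + 0·-2.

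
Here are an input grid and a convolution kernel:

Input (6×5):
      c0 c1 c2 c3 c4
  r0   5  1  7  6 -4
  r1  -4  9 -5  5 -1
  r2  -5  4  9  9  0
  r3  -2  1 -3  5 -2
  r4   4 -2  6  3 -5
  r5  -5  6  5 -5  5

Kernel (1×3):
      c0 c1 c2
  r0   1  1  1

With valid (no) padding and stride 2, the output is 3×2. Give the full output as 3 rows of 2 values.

Output[0,0]: The receptive field on the input at this output position is [5 1 7]. Elementwise product with the kernel and sum: 5·1 + 1·1 + 7·1.

13 9
8 18
8 4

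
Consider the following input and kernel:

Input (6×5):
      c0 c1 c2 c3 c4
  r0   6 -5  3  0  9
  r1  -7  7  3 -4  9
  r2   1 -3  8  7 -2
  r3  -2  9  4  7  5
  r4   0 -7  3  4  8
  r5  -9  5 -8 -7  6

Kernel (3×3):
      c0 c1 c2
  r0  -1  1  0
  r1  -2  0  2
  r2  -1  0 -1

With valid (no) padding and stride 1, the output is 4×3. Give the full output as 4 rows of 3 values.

Output[0,0]: The receptive field on the input at this output position is [6 -5 3 / -7 7 3 / 1 -3 8]. Elementwise product with the kernel and sum: 6·-1 + -5·1 + -7·-2 + 3·2 + 1·-1 + 8·-1.

0 -18 3
26 0 -36
5 10 -10
34 19 15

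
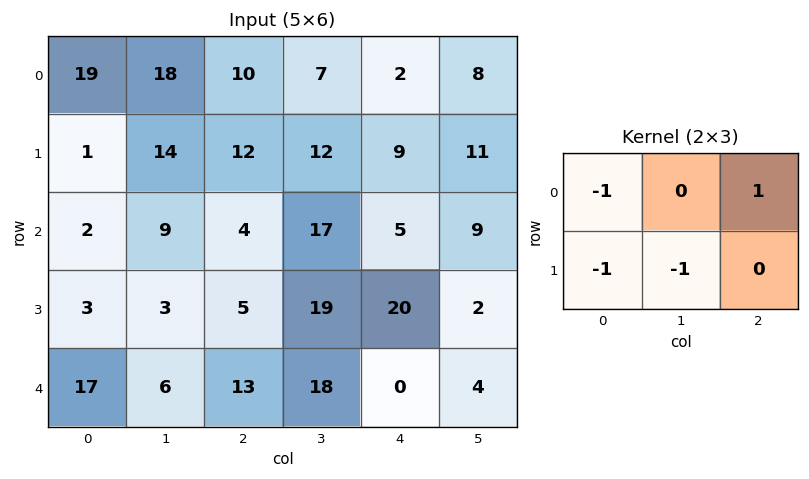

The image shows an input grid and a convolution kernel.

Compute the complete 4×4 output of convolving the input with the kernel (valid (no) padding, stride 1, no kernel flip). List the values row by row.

Output[0,0]: The receptive field on the input at this output position is [19 18 10 / 1 14 12]. Elementwise product with the kernel and sum: 19·-1 + 10·1 + 1·-1 + 14·-1.

-24 -37 -32 -20
0 -15 -24 -23
-4 0 -23 -47
-21 -3 -16 -35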